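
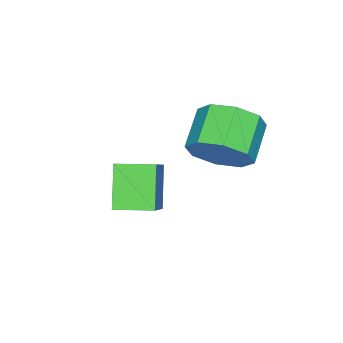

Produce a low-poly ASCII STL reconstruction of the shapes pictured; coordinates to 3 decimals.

solid 
facet normal 0.838 0.186 -0.514
outer loop
vertex 0.957 2.58 -2.164
vertex 0.647 2.325 -2.762
vertex 0.695 2.972 -2.449
endloop
endfacet
facet normal 0.269 0.677 0.685
outer loop
vertex 0.957 2.58 -2.164
vertex 0.695 2.972 -2.449
vertex 0.102 2.39 -1.64
endloop
endfacet
facet normal 0.268 0.678 0.684
outer loop
vertex 0.102 2.39 -1.64
vertex 0.695 2.972 -2.449
vertex -0.16 2.782 -1.926
endloop
endfacet
facet normal -0.838 -0.186 0.513
outer loop
vertex 0.102 2.39 -1.64
vertex -0.16 2.782 -1.926
vertex -0.207 2.135 -2.238
endloop
endfacet
facet normal 0.839 0.185 -0.512
outer loop
vertex 0.695 2.972 -2.449
vertex 0.647 2.325 -2.762
vertex 0.406 2.985 -2.918
endloop
endfacet
facet normal -0.146 0.982 0.117
outer loop
vertex 0.695 2.972 -2.449
vertex 0.406 2.985 -2.918
vertex -0.16 2.782 -1.926
endloop
endfacet
facet normal -0.146 0.982 0.117
outer loop
vertex -0.16 2.782 -1.926
vertex 0.406 2.985 -2.918
vertex -0.449 2.795 -2.395
endloop
endfacet
facet normal -0.839 -0.186 0.512
outer loop
vertex -0.16 2.782 -1.926
vertex -0.449 2.795 -2.395
vertex -0.207 2.135 -2.238
endloop
endfacet
facet normal 0.838 0.184 -0.514
outer loop
vertex 0.406 2.985 -2.918
vertex 0.647 2.325 -2.762
vertex 0.257 2.611 -3.295
endloop
endfacet
facet normal -0.475 0.711 -0.518
outer loop
vertex 0.406 2.985 -2.918
vertex 0.257 2.611 -3.295
vertex -0.449 2.795 -2.395
endloop
endfacet
facet normal -0.475 0.712 -0.518
outer loop
vertex -0.449 2.795 -2.395
vertex 0.257 2.611 -3.295
vertex -0.597 2.422 -2.772
endloop
endfacet
facet normal -0.838 -0.185 0.513
outer loop
vertex -0.449 2.795 -2.395
vertex -0.597 2.422 -2.772
vertex -0.207 2.135 -2.238
endloop
endfacet
facet normal 0.838 0.187 -0.513
outer loop
vertex 0.257 2.611 -3.295
vertex 0.647 2.325 -2.762
vertex 0.338 2.07 -3.36
endloop
endfacet
facet normal -0.526 0.023 -0.850
outer loop
vertex 0.257 2.611 -3.295
vertex 0.338 2.07 -3.36
vertex -0.597 2.422 -2.772
endloop
endfacet
facet normal -0.526 0.023 -0.850
outer loop
vertex -0.597 2.422 -2.772
vertex 0.338 2.07 -3.36
vertex -0.517 1.88 -2.836
endloop
endfacet
facet normal -0.838 -0.184 0.513
outer loop
vertex -0.597 2.422 -2.772
vertex -0.517 1.88 -2.836
vertex -0.207 2.135 -2.238
endloop
endfacet
facet normal 0.838 0.186 -0.513
outer loop
vertex 0.338 2.07 -3.36
vertex 0.647 2.325 -2.762
vertex 0.6 1.678 -3.074
endloop
endfacet
facet normal -0.268 -0.678 -0.684
outer loop
vertex 0.338 2.07 -3.36
vertex 0.6 1.678 -3.074
vertex -0.517 1.88 -2.836
endloop
endfacet
facet normal -0.268 -0.677 -0.685
outer loop
vertex -0.517 1.88 -2.836
vertex 0.6 1.678 -3.074
vertex -0.255 1.488 -2.551
endloop
endfacet
facet normal -0.838 -0.186 0.514
outer loop
vertex -0.517 1.88 -2.836
vertex -0.255 1.488 -2.551
vertex -0.207 2.135 -2.238
endloop
endfacet
facet normal 0.839 0.186 -0.512
outer loop
vertex 0.6 1.678 -3.074
vertex 0.647 2.325 -2.762
vertex 0.889 1.665 -2.605
endloop
endfacet
facet normal 0.146 -0.982 -0.117
outer loop
vertex 0.6 1.678 -3.074
vertex 0.889 1.665 -2.605
vertex -0.255 1.488 -2.551
endloop
endfacet
facet normal 0.146 -0.982 -0.117
outer loop
vertex -0.255 1.488 -2.551
vertex 0.889 1.665 -2.605
vertex 0.034 1.475 -2.082
endloop
endfacet
facet normal -0.839 -0.185 0.512
outer loop
vertex -0.255 1.488 -2.551
vertex 0.034 1.475 -2.082
vertex -0.207 2.135 -2.238
endloop
endfacet
facet normal 0.838 0.185 -0.513
outer loop
vertex 0.889 1.665 -2.605
vertex 0.647 2.325 -2.762
vertex 1.037 2.038 -2.228
endloop
endfacet
facet normal 0.475 -0.712 0.518
outer loop
vertex 0.889 1.665 -2.605
vertex 1.037 2.038 -2.228
vertex 0.034 1.475 -2.082
endloop
endfacet
facet normal 0.475 -0.711 0.518
outer loop
vertex 0.034 1.475 -2.082
vertex 1.037 2.038 -2.228
vertex 0.183 1.849 -1.705
endloop
endfacet
facet normal -0.838 -0.184 0.514
outer loop
vertex 0.034 1.475 -2.082
vertex 0.183 1.849 -1.705
vertex -0.207 2.135 -2.238
endloop
endfacet
facet normal 0.838 0.184 -0.513
outer loop
vertex 1.037 2.038 -2.228
vertex 0.647 2.325 -2.762
vertex 0.957 2.58 -2.164
endloop
endfacet
facet normal 0.526 -0.023 0.850
outer loop
vertex 1.037 2.038 -2.228
vertex 0.957 2.58 -2.164
vertex 0.183 1.849 -1.705
endloop
endfacet
facet normal 0.526 -0.023 0.850
outer loop
vertex 0.183 1.849 -1.705
vertex 0.957 2.58 -2.164
vertex 0.102 2.39 -1.64
endloop
endfacet
facet normal -0.838 -0.187 0.513
outer loop
vertex 0.183 1.849 -1.705
vertex 0.102 2.39 -1.64
vertex -0.207 2.135 -2.238
endloop
endfacet
facet normal -0.710 -0.323 -0.626
outer loop
vertex 0.432 -0.07 -4.147
vertex 0.061 0.695 -4.121
vertex 1.04 0.254 -5.004
endloop
endfacet
facet normal 0.436 -0.899 -0.031
outer loop
vertex 2.339 0.845 -3.859
vertex 0.432 -0.07 -4.147
vertex 1.04 0.254 -5.004
endloop
endfacet
facet normal -0.710 -0.323 -0.626
outer loop
vertex 1.04 0.254 -5.004
vertex 0.061 0.695 -4.121
vertex 0.669 1.019 -4.978
endloop
endfacet
facet normal 0.553 0.295 -0.779
outer loop
vertex 0.669 1.019 -4.978
vertex 2.339 0.845 -3.859
vertex 1.04 0.254 -5.004
endloop
endfacet
facet normal -0.553 -0.295 0.779
outer loop
vertex 0.432 -0.07 -4.147
vertex 1.36 1.286 -2.976
vertex 0.061 0.695 -4.121
endloop
endfacet
facet normal 0.436 -0.899 -0.031
outer loop
vertex 1.731 0.521 -3.002
vertex 0.432 -0.07 -4.147
vertex 2.339 0.845 -3.859
endloop
endfacet
facet normal -0.553 -0.295 0.779
outer loop
vertex 1.731 0.521 -3.002
vertex 1.36 1.286 -2.976
vertex 0.432 -0.07 -4.147
endloop
endfacet
facet normal -0.436 0.899 0.031
outer loop
vertex 0.061 0.695 -4.121
vertex 1.36 1.286 -2.976
vertex 0.669 1.019 -4.978
endloop
endfacet
facet normal 0.553 0.295 -0.779
outer loop
vertex 1.968 1.61 -3.833
vertex 2.339 0.845 -3.859
vertex 0.669 1.019 -4.978
endloop
endfacet
facet normal -0.436 0.899 0.031
outer loop
vertex 0.669 1.019 -4.978
vertex 1.36 1.286 -2.976
vertex 1.968 1.61 -3.833
endloop
endfacet
facet normal 0.710 0.323 0.626
outer loop
vertex 1.968 1.61 -3.833
vertex 1.731 0.521 -3.002
vertex 2.339 0.845 -3.859
endloop
endfacet
facet normal 0.710 0.323 0.626
outer loop
vertex 1.36 1.286 -2.976
vertex 1.731 0.521 -3.002
vertex 1.968 1.61 -3.833
endloop
endfacet

endsolid


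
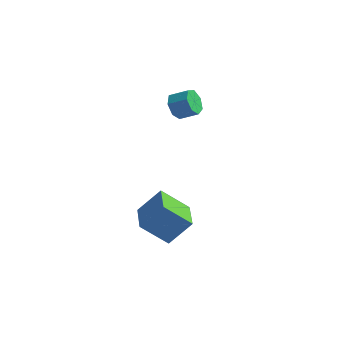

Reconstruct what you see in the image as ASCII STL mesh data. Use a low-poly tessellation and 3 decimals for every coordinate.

solid 
facet normal -0.858 -0.151 -0.490
outer loop
vertex -3.016 2.794 2.952
vertex -3.388 2.517 3.689
vertex -3.349 3.327 3.371
endloop
endfacet
facet normal 0.262 0.692 -0.672
outer loop
vertex -3.016 2.794 2.952
vertex -3.349 3.327 3.371
vertex -1.96 2.979 3.555
endloop
endfacet
facet normal 0.262 0.692 -0.672
outer loop
vertex -1.96 2.979 3.555
vertex -3.349 3.327 3.371
vertex -2.293 3.512 3.974
endloop
endfacet
facet normal 0.858 0.151 0.490
outer loop
vertex -1.96 2.979 3.555
vertex -2.293 3.512 3.974
vertex -2.332 2.703 4.291
endloop
endfacet
facet normal -0.859 -0.151 -0.490
outer loop
vertex -3.349 3.327 3.371
vertex -3.388 2.517 3.689
vertex -3.711 3.25 4.029
endloop
endfacet
facet normal -0.181 0.983 0.015
outer loop
vertex -3.349 3.327 3.371
vertex -3.711 3.25 4.029
vertex -2.293 3.512 3.974
endloop
endfacet
facet normal -0.181 0.983 0.015
outer loop
vertex -2.293 3.512 3.974
vertex -3.711 3.25 4.029
vertex -2.655 3.435 4.632
endloop
endfacet
facet normal 0.859 0.151 0.490
outer loop
vertex -2.293 3.512 3.974
vertex -2.655 3.435 4.632
vertex -2.332 2.703 4.291
endloop
endfacet
facet normal -0.859 -0.151 -0.490
outer loop
vertex -3.711 3.25 4.029
vertex -3.388 2.517 3.689
vertex -3.83 2.622 4.431
endloop
endfacet
facet normal -0.488 0.534 0.690
outer loop
vertex -3.711 3.25 4.029
vertex -3.83 2.622 4.431
vertex -2.655 3.435 4.632
endloop
endfacet
facet normal -0.488 0.534 0.690
outer loop
vertex -2.655 3.435 4.632
vertex -3.83 2.622 4.431
vertex -2.774 2.807 5.034
endloop
endfacet
facet normal 0.859 0.151 0.490
outer loop
vertex -2.655 3.435 4.632
vertex -2.774 2.807 5.034
vertex -2.332 2.703 4.291
endloop
endfacet
facet normal -0.859 -0.150 -0.490
outer loop
vertex -3.83 2.622 4.431
vertex -3.388 2.517 3.689
vertex -3.616 1.915 4.273
endloop
endfacet
facet normal -0.427 -0.318 0.846
outer loop
vertex -3.83 2.622 4.431
vertex -3.616 1.915 4.273
vertex -2.774 2.807 5.034
endloop
endfacet
facet normal -0.427 -0.318 0.846
outer loop
vertex -2.774 2.807 5.034
vertex -3.616 1.915 4.273
vertex -2.56 2.1 4.876
endloop
endfacet
facet normal 0.859 0.150 0.490
outer loop
vertex -2.774 2.807 5.034
vertex -2.56 2.1 4.876
vertex -2.332 2.703 4.291
endloop
endfacet
facet normal -0.859 -0.150 -0.490
outer loop
vertex -3.616 1.915 4.273
vertex -3.388 2.517 3.689
vertex -3.231 1.662 3.676
endloop
endfacet
facet normal -0.045 -0.930 0.365
outer loop
vertex -3.616 1.915 4.273
vertex -3.231 1.662 3.676
vertex -2.56 2.1 4.876
endloop
endfacet
facet normal -0.045 -0.930 0.365
outer loop
vertex -2.56 2.1 4.876
vertex -3.231 1.662 3.676
vertex -2.175 1.847 4.279
endloop
endfacet
facet normal 0.859 0.151 0.490
outer loop
vertex -2.56 2.1 4.876
vertex -2.175 1.847 4.279
vertex -2.332 2.703 4.291
endloop
endfacet
facet normal -0.859 -0.150 -0.490
outer loop
vertex -3.231 1.662 3.676
vertex -3.388 2.517 3.689
vertex -2.964 2.053 3.088
endloop
endfacet
facet normal 0.371 -0.842 -0.391
outer loop
vertex -3.231 1.662 3.676
vertex -2.964 2.053 3.088
vertex -2.175 1.847 4.279
endloop
endfacet
facet normal 0.371 -0.842 -0.391
outer loop
vertex -2.175 1.847 4.279
vertex -2.964 2.053 3.088
vertex -1.908 2.238 3.691
endloop
endfacet
facet normal 0.859 0.151 0.490
outer loop
vertex -2.175 1.847 4.279
vertex -1.908 2.238 3.691
vertex -2.332 2.703 4.291
endloop
endfacet
facet normal -0.859 -0.150 -0.490
outer loop
vertex -2.964 2.053 3.088
vertex -3.388 2.517 3.689
vertex -3.016 2.794 2.952
endloop
endfacet
facet normal 0.508 -0.121 -0.853
outer loop
vertex -2.964 2.053 3.088
vertex -3.016 2.794 2.952
vertex -1.908 2.238 3.691
endloop
endfacet
facet normal 0.508 -0.121 -0.853
outer loop
vertex -1.908 2.238 3.691
vertex -3.016 2.794 2.952
vertex -1.96 2.979 3.555
endloop
endfacet
facet normal 0.859 0.150 0.490
outer loop
vertex -1.908 2.238 3.691
vertex -1.96 2.979 3.555
vertex -2.332 2.703 4.291
endloop
endfacet
facet normal -0.548 -0.408 -0.730
outer loop
vertex -3.348 -2.824 -2.496
vertex -4.203 -1.122 -2.806
vertex -1.837 -2.323 -3.912
endloop
endfacet
facet normal 0.443 -0.882 0.161
outer loop
vertex -0.757 -1.518 -2.474
vertex -3.348 -2.824 -2.496
vertex -1.837 -2.323 -3.912
endloop
endfacet
facet normal -0.548 -0.408 -0.730
outer loop
vertex -1.837 -2.323 -3.912
vertex -4.203 -1.122 -2.806
vertex -2.692 -0.62 -4.222
endloop
endfacet
facet normal 0.709 0.235 -0.664
outer loop
vertex -2.692 -0.62 -4.222
vertex -0.757 -1.518 -2.474
vertex -1.837 -2.323 -3.912
endloop
endfacet
facet normal -0.709 -0.235 0.664
outer loop
vertex -3.348 -2.824 -2.496
vertex -3.123 -0.317 -1.368
vertex -4.203 -1.122 -2.806
endloop
endfacet
facet normal 0.443 -0.882 0.160
outer loop
vertex -2.268 -2.02 -1.058
vertex -3.348 -2.824 -2.496
vertex -0.757 -1.518 -2.474
endloop
endfacet
facet normal -0.709 -0.235 0.664
outer loop
vertex -2.268 -2.02 -1.058
vertex -3.123 -0.317 -1.368
vertex -3.348 -2.824 -2.496
endloop
endfacet
facet normal -0.443 0.882 -0.161
outer loop
vertex -4.203 -1.122 -2.806
vertex -3.123 -0.317 -1.368
vertex -2.692 -0.62 -4.222
endloop
endfacet
facet normal 0.709 0.235 -0.664
outer loop
vertex -1.612 0.184 -2.784
vertex -0.757 -1.518 -2.474
vertex -2.692 -0.62 -4.222
endloop
endfacet
facet normal -0.443 0.882 -0.161
outer loop
vertex -2.692 -0.62 -4.222
vertex -3.123 -0.317 -1.368
vertex -1.612 0.184 -2.784
endloop
endfacet
facet normal 0.548 0.408 0.730
outer loop
vertex -1.612 0.184 -2.784
vertex -2.268 -2.02 -1.058
vertex -0.757 -1.518 -2.474
endloop
endfacet
facet normal 0.549 0.408 0.730
outer loop
vertex -3.123 -0.317 -1.368
vertex -2.268 -2.02 -1.058
vertex -1.612 0.184 -2.784
endloop
endfacet

endsolid


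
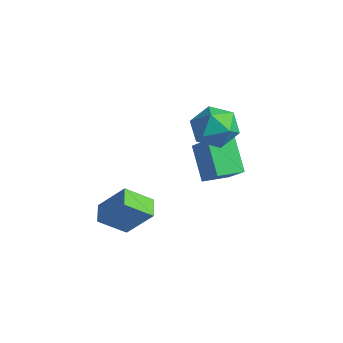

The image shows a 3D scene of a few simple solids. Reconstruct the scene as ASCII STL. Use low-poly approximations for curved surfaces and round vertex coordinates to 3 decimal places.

solid 
facet normal -0.114 0.278 0.954
outer loop
vertex -1.488 0.648 0.981
vertex -2.383 0.307 0.973
vertex -1.656 -0.262 1.226
endloop
endfacet
facet normal 0.567 0.115 0.815
outer loop
vertex -1.488 0.648 0.981
vertex -1.656 -0.262 1.226
vertex -0.905 -0.046 0.673
endloop
endfacet
facet normal 0.792 0.539 0.286
outer loop
vertex -1.488 0.648 0.981
vertex -0.905 -0.046 0.673
vertex -1.168 0.657 0.079
endloop
endfacet
facet normal 0.250 0.963 0.098
outer loop
vertex -1.488 0.648 0.981
vertex -1.168 0.657 0.079
vertex -2.081 0.875 0.264
endloop
endfacet
facet normal -0.310 0.802 0.510
outer loop
vertex -1.488 0.648 0.981
vertex -2.081 0.875 0.264
vertex -2.383 0.307 0.973
endloop
endfacet
facet normal 0.590 -0.559 0.583
outer loop
vertex -0.905 -0.046 0.673
vertex -1.656 -0.262 1.226
vertex -1.439 -0.815 0.476
endloop
endfacet
facet normal -0.512 -0.296 0.806
outer loop
vertex -1.656 -0.262 1.226
vertex -2.383 0.307 0.973
vertex -2.352 -0.597 0.661
endloop
endfacet
facet normal -0.829 0.552 0.090
outer loop
vertex -2.383 0.307 0.973
vertex -2.081 0.875 0.264
vertex -2.615 0.106 0.067
endloop
endfacet
facet normal 0.077 0.813 -0.577
outer loop
vertex -2.081 0.875 0.264
vertex -1.168 0.657 0.079
vertex -1.864 0.322 -0.486
endloop
endfacet
facet normal 0.954 0.127 -0.272
outer loop
vertex -1.168 0.657 0.079
vertex -0.905 -0.046 0.673
vertex -1.137 -0.247 -0.233
endloop
endfacet
facet normal -0.250 -0.963 -0.098
outer loop
vertex -2.032 -0.588 -0.241
vertex -1.439 -0.815 0.476
vertex -2.352 -0.597 0.661
endloop
endfacet
facet normal -0.792 -0.539 -0.286
outer loop
vertex -2.032 -0.588 -0.241
vertex -2.352 -0.597 0.661
vertex -2.615 0.106 0.067
endloop
endfacet
facet normal -0.567 -0.115 -0.815
outer loop
vertex -2.032 -0.588 -0.241
vertex -2.615 0.106 0.067
vertex -1.864 0.322 -0.486
endloop
endfacet
facet normal 0.114 -0.278 -0.954
outer loop
vertex -2.032 -0.588 -0.241
vertex -1.864 0.322 -0.486
vertex -1.137 -0.247 -0.233
endloop
endfacet
facet normal 0.310 -0.802 -0.510
outer loop
vertex -2.032 -0.588 -0.241
vertex -1.137 -0.247 -0.233
vertex -1.439 -0.815 0.476
endloop
endfacet
facet normal -0.077 -0.813 0.577
outer loop
vertex -2.352 -0.597 0.661
vertex -1.439 -0.815 0.476
vertex -1.656 -0.262 1.226
endloop
endfacet
facet normal -0.954 -0.127 0.272
outer loop
vertex -2.615 0.106 0.067
vertex -2.352 -0.597 0.661
vertex -2.383 0.307 0.973
endloop
endfacet
facet normal -0.590 0.559 -0.583
outer loop
vertex -1.864 0.322 -0.486
vertex -2.615 0.106 0.067
vertex -2.081 0.875 0.264
endloop
endfacet
facet normal 0.512 0.296 -0.806
outer loop
vertex -1.137 -0.247 -0.233
vertex -1.864 0.322 -0.486
vertex -1.168 0.657 0.079
endloop
endfacet
facet normal 0.829 -0.552 -0.090
outer loop
vertex -1.439 -0.815 0.476
vertex -1.137 -0.247 -0.233
vertex -0.905 -0.046 0.673
endloop
endfacet
facet normal -0.734 0.635 0.240
outer loop
vertex -2.861 -3.132 -1.936
vertex -2.352 -2.25 -2.711
vertex -3.697 -3.663 -3.089
endloop
endfacet
facet normal -0.398 -0.689 0.606
outer loop
vertex -3.088 -4.19 -3.289
vertex -2.861 -3.132 -1.936
vertex -3.697 -3.663 -3.089
endloop
endfacet
facet normal -0.734 0.635 0.241
outer loop
vertex -3.697 -3.663 -3.089
vertex -2.352 -2.25 -2.711
vertex -3.189 -2.781 -3.864
endloop
endfacet
facet normal -0.551 -0.349 -0.758
outer loop
vertex -3.189 -2.781 -3.864
vertex -3.088 -4.19 -3.289
vertex -3.697 -3.663 -3.089
endloop
endfacet
facet normal 0.551 0.349 0.758
outer loop
vertex -2.861 -3.132 -1.936
vertex -1.743 -2.777 -2.911
vertex -2.352 -2.25 -2.711
endloop
endfacet
facet normal -0.397 -0.689 0.606
outer loop
vertex -2.251 -3.659 -2.136
vertex -2.861 -3.132 -1.936
vertex -3.088 -4.19 -3.289
endloop
endfacet
facet normal 0.550 0.349 0.758
outer loop
vertex -2.251 -3.659 -2.136
vertex -1.743 -2.777 -2.911
vertex -2.861 -3.132 -1.936
endloop
endfacet
facet normal 0.397 0.689 -0.606
outer loop
vertex -2.352 -2.25 -2.711
vertex -1.743 -2.777 -2.911
vertex -3.189 -2.781 -3.864
endloop
endfacet
facet normal -0.550 -0.349 -0.759
outer loop
vertex -2.579 -3.308 -4.064
vertex -3.088 -4.19 -3.289
vertex -3.189 -2.781 -3.864
endloop
endfacet
facet normal 0.397 0.690 -0.606
outer loop
vertex -3.189 -2.781 -3.864
vertex -1.743 -2.777 -2.911
vertex -2.579 -3.308 -4.064
endloop
endfacet
facet normal 0.734 -0.635 -0.240
outer loop
vertex -2.579 -3.308 -4.064
vertex -2.251 -3.659 -2.136
vertex -3.088 -4.19 -3.289
endloop
endfacet
facet normal 0.735 -0.634 -0.240
outer loop
vertex -1.743 -2.777 -2.911
vertex -2.251 -3.659 -2.136
vertex -2.579 -3.308 -4.064
endloop
endfacet
facet normal -0.698 0.142 -0.702
outer loop
vertex -3.622 0.634 -2.046
vertex -3.31 1.641 -2.152
vertex -2.584 0.195 -3.168
endloop
endfacet
facet normal -0.295 -0.950 0.099
outer loop
vertex -1.53 -0.021 -2.108
vertex -3.622 0.634 -2.046
vertex -2.584 0.195 -3.168
endloop
endfacet
facet normal -0.698 0.143 -0.702
outer loop
vertex -2.584 0.195 -3.168
vertex -3.31 1.641 -2.152
vertex -2.272 1.202 -3.273
endloop
endfacet
facet normal 0.653 -0.276 -0.705
outer loop
vertex -2.272 1.202 -3.273
vertex -1.53 -0.021 -2.108
vertex -2.584 0.195 -3.168
endloop
endfacet
facet normal -0.653 0.276 0.705
outer loop
vertex -3.622 0.634 -2.046
vertex -2.256 1.425 -1.092
vertex -3.31 1.641 -2.152
endloop
endfacet
facet normal -0.295 -0.950 0.099
outer loop
vertex -2.568 0.418 -0.987
vertex -3.622 0.634 -2.046
vertex -1.53 -0.021 -2.108
endloop
endfacet
facet normal -0.653 0.276 0.706
outer loop
vertex -2.568 0.418 -0.987
vertex -2.256 1.425 -1.092
vertex -3.622 0.634 -2.046
endloop
endfacet
facet normal 0.295 0.950 -0.099
outer loop
vertex -3.31 1.641 -2.152
vertex -2.256 1.425 -1.092
vertex -2.272 1.202 -3.273
endloop
endfacet
facet normal 0.652 -0.276 -0.706
outer loop
vertex -1.218 0.986 -2.214
vertex -1.53 -0.021 -2.108
vertex -2.272 1.202 -3.273
endloop
endfacet
facet normal 0.295 0.950 -0.099
outer loop
vertex -2.272 1.202 -3.273
vertex -2.256 1.425 -1.092
vertex -1.218 0.986 -2.214
endloop
endfacet
facet normal 0.698 -0.142 0.702
outer loop
vertex -1.218 0.986 -2.214
vertex -2.568 0.418 -0.987
vertex -1.53 -0.021 -2.108
endloop
endfacet
facet normal 0.698 -0.143 0.702
outer loop
vertex -2.256 1.425 -1.092
vertex -2.568 0.418 -0.987
vertex -1.218 0.986 -2.214
endloop
endfacet

endsolid


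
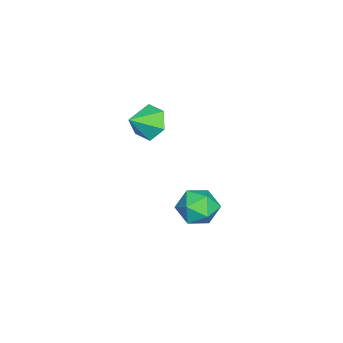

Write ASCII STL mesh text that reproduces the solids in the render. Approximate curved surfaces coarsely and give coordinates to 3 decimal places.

solid 
facet normal -0.678 0.512 -0.526
outer loop
vertex 1.41 -1.286 2.194
vertex 0.825 -2.153 2.104
vertex 0.682 -1.506 2.918
endloop
endfacet
facet normal 0.569 0.427 0.702
outer loop
vertex 1.41 -1.286 2.194
vertex 0.682 -1.506 2.918
vertex 1.795 -2.887 2.856
endloop
endfacet
facet normal -0.678 0.512 -0.526
outer loop
vertex 0.682 -1.506 2.918
vertex 0.825 -2.153 2.104
vertex 0.097 -2.373 2.828
endloop
endfacet
facet normal -0.040 -0.077 0.996
outer loop
vertex 0.682 -1.506 2.918
vertex 0.097 -2.373 2.828
vertex 1.795 -2.887 2.856
endloop
endfacet
facet normal -0.678 0.512 -0.526
outer loop
vertex 0.097 -2.373 2.828
vertex 0.825 -2.153 2.104
vertex 0.24 -3.021 2.013
endloop
endfacet
facet normal -0.245 -0.779 0.577
outer loop
vertex 0.097 -2.373 2.828
vertex 0.24 -3.021 2.013
vertex 1.795 -2.887 2.856
endloop
endfacet
facet normal -0.678 0.512 -0.526
outer loop
vertex 0.24 -3.021 2.013
vertex 0.825 -2.153 2.104
vertex 0.968 -2.801 1.289
endloop
endfacet
facet normal 0.159 -0.978 -0.137
outer loop
vertex 0.24 -3.021 2.013
vertex 0.968 -2.801 1.289
vertex 1.795 -2.887 2.856
endloop
endfacet
facet normal -0.678 0.513 -0.527
outer loop
vertex 0.968 -2.801 1.289
vertex 0.825 -2.153 2.104
vertex 1.553 -1.934 1.38
endloop
endfacet
facet normal 0.768 -0.473 -0.431
outer loop
vertex 0.968 -2.801 1.289
vertex 1.553 -1.934 1.38
vertex 1.795 -2.887 2.856
endloop
endfacet
facet normal -0.678 0.512 -0.527
outer loop
vertex 1.553 -1.934 1.38
vertex 0.825 -2.153 2.104
vertex 1.41 -1.286 2.194
endloop
endfacet
facet normal 0.973 0.229 -0.012
outer loop
vertex 1.553 -1.934 1.38
vertex 1.41 -1.286 2.194
vertex 1.795 -2.887 2.856
endloop
endfacet
facet normal -0.313 0.777 -0.545
outer loop
vertex 0.636 0.694 -4.869
vertex -0.47 0.439 -4.597
vertex 0.146 1.163 -3.919
endloop
endfacet
facet normal 0.335 0.902 -0.273
outer loop
vertex 0.636 0.694 -4.869
vertex 0.146 1.163 -3.919
vertex 1.244 0.769 -3.875
endloop
endfacet
facet normal 0.773 0.387 -0.502
outer loop
vertex 0.636 0.694 -4.869
vertex 1.244 0.769 -3.875
vertex 1.306 -0.198 -4.525
endloop
endfacet
facet normal 0.397 -0.055 -0.916
outer loop
vertex 0.636 0.694 -4.869
vertex 1.306 -0.198 -4.525
vertex 0.247 -0.402 -4.971
endloop
endfacet
facet normal -0.275 0.185 -0.943
outer loop
vertex 0.636 0.694 -4.869
vertex 0.247 -0.402 -4.971
vertex -0.47 0.439 -4.597
endloop
endfacet
facet normal 0.288 0.852 0.437
outer loop
vertex 1.244 0.769 -3.875
vertex 0.146 1.163 -3.919
vertex 0.513 0.562 -2.989
endloop
endfacet
facet normal -0.760 0.650 -0.004
outer loop
vertex 0.146 1.163 -3.919
vertex -0.47 0.439 -4.597
vertex -0.546 0.358 -3.435
endloop
endfacet
facet normal -0.698 -0.307 -0.647
outer loop
vertex -0.47 0.439 -4.597
vertex 0.247 -0.402 -4.971
vertex -0.484 -0.609 -4.085
endloop
endfacet
facet normal 0.388 -0.697 -0.603
outer loop
vertex 0.247 -0.402 -4.971
vertex 1.306 -0.198 -4.525
vertex 0.614 -1.003 -4.041
endloop
endfacet
facet normal 0.998 0.019 0.067
outer loop
vertex 1.306 -0.198 -4.525
vertex 1.244 0.769 -3.875
vertex 1.23 -0.279 -3.363
endloop
endfacet
facet normal -0.397 0.055 0.916
outer loop
vertex 0.124 -0.534 -3.091
vertex 0.513 0.562 -2.989
vertex -0.546 0.358 -3.435
endloop
endfacet
facet normal -0.773 -0.387 0.502
outer loop
vertex 0.124 -0.534 -3.091
vertex -0.546 0.358 -3.435
vertex -0.484 -0.609 -4.085
endloop
endfacet
facet normal -0.335 -0.902 0.273
outer loop
vertex 0.124 -0.534 -3.091
vertex -0.484 -0.609 -4.085
vertex 0.614 -1.003 -4.041
endloop
endfacet
facet normal 0.313 -0.777 0.545
outer loop
vertex 0.124 -0.534 -3.091
vertex 0.614 -1.003 -4.041
vertex 1.23 -0.279 -3.363
endloop
endfacet
facet normal 0.275 -0.185 0.943
outer loop
vertex 0.124 -0.534 -3.091
vertex 1.23 -0.279 -3.363
vertex 0.513 0.562 -2.989
endloop
endfacet
facet normal -0.388 0.697 0.603
outer loop
vertex -0.546 0.358 -3.435
vertex 0.513 0.562 -2.989
vertex 0.146 1.163 -3.919
endloop
endfacet
facet normal -0.998 -0.019 -0.067
outer loop
vertex -0.484 -0.609 -4.085
vertex -0.546 0.358 -3.435
vertex -0.47 0.439 -4.597
endloop
endfacet
facet normal -0.288 -0.852 -0.437
outer loop
vertex 0.614 -1.003 -4.041
vertex -0.484 -0.609 -4.085
vertex 0.247 -0.402 -4.971
endloop
endfacet
facet normal 0.760 -0.650 0.004
outer loop
vertex 1.23 -0.279 -3.363
vertex 0.614 -1.003 -4.041
vertex 1.306 -0.198 -4.525
endloop
endfacet
facet normal 0.698 0.307 0.647
outer loop
vertex 0.513 0.562 -2.989
vertex 1.23 -0.279 -3.363
vertex 1.244 0.769 -3.875
endloop
endfacet

endsolid


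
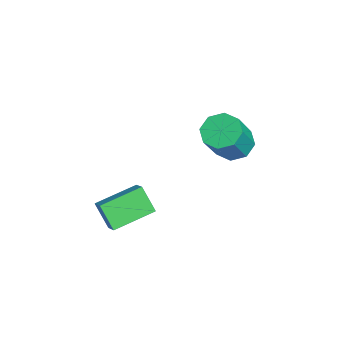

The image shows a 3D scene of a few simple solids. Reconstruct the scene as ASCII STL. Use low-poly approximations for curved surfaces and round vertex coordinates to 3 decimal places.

solid 
facet normal -0.471 0.331 -0.818
outer loop
vertex 1.919 3.26 -1.284
vertex 1.172 3.508 -0.753
vertex 1.968 3.942 -1.036
endloop
endfacet
facet normal 0.880 0.105 -0.464
outer loop
vertex 1.919 3.26 -1.284
vertex 1.968 3.942 -1.036
vertex 2.936 2.545 0.482
endloop
endfacet
facet normal 0.880 0.106 -0.464
outer loop
vertex 2.936 2.545 0.482
vertex 1.968 3.942 -1.036
vertex 2.985 3.226 0.73
endloop
endfacet
facet normal 0.471 -0.332 0.818
outer loop
vertex 2.936 2.545 0.482
vertex 2.985 3.226 0.73
vertex 2.188 2.792 1.013
endloop
endfacet
facet normal -0.471 0.331 -0.817
outer loop
vertex 1.968 3.942 -1.036
vertex 1.172 3.508 -0.753
vertex 1.55 4.369 -0.622
endloop
endfacet
facet normal 0.669 0.738 -0.086
outer loop
vertex 1.968 3.942 -1.036
vertex 1.55 4.369 -0.622
vertex 2.985 3.226 0.73
endloop
endfacet
facet normal 0.669 0.738 -0.087
outer loop
vertex 2.985 3.226 0.73
vertex 1.55 4.369 -0.622
vertex 2.567 3.654 1.144
endloop
endfacet
facet normal 0.471 -0.331 0.818
outer loop
vertex 2.985 3.226 0.73
vertex 2.567 3.654 1.144
vertex 2.188 2.792 1.013
endloop
endfacet
facet normal -0.471 0.331 -0.818
outer loop
vertex 1.55 4.369 -0.622
vertex 1.172 3.508 -0.753
vertex 0.91 4.292 -0.285
endloop
endfacet
facet normal 0.067 0.938 0.341
outer loop
vertex 1.55 4.369 -0.622
vertex 0.91 4.292 -0.285
vertex 2.567 3.654 1.144
endloop
endfacet
facet normal 0.067 0.938 0.341
outer loop
vertex 2.567 3.654 1.144
vertex 0.91 4.292 -0.285
vertex 1.927 3.577 1.481
endloop
endfacet
facet normal 0.471 -0.331 0.818
outer loop
vertex 2.567 3.654 1.144
vertex 1.927 3.577 1.481
vertex 2.188 2.792 1.013
endloop
endfacet
facet normal -0.471 0.331 -0.818
outer loop
vertex 0.91 4.292 -0.285
vertex 1.172 3.508 -0.753
vertex 0.424 3.755 -0.222
endloop
endfacet
facet normal -0.575 0.587 0.569
outer loop
vertex 0.91 4.292 -0.285
vertex 0.424 3.755 -0.222
vertex 1.927 3.577 1.481
endloop
endfacet
facet normal -0.575 0.587 0.569
outer loop
vertex 1.927 3.577 1.481
vertex 0.424 3.755 -0.222
vertex 1.441 3.04 1.544
endloop
endfacet
facet normal 0.471 -0.331 0.818
outer loop
vertex 1.927 3.577 1.481
vertex 1.441 3.04 1.544
vertex 2.188 2.792 1.013
endloop
endfacet
facet normal -0.471 0.332 -0.818
outer loop
vertex 0.424 3.755 -0.222
vertex 1.172 3.508 -0.753
vertex 0.375 3.074 -0.47
endloop
endfacet
facet normal -0.880 -0.106 0.464
outer loop
vertex 0.424 3.755 -0.222
vertex 0.375 3.074 -0.47
vertex 1.441 3.04 1.544
endloop
endfacet
facet normal -0.880 -0.105 0.464
outer loop
vertex 1.441 3.04 1.544
vertex 0.375 3.074 -0.47
vertex 1.392 2.358 1.296
endloop
endfacet
facet normal 0.471 -0.331 0.818
outer loop
vertex 1.441 3.04 1.544
vertex 1.392 2.358 1.296
vertex 2.188 2.792 1.013
endloop
endfacet
facet normal -0.471 0.331 -0.818
outer loop
vertex 0.375 3.074 -0.47
vertex 1.172 3.508 -0.753
vertex 0.793 2.646 -0.884
endloop
endfacet
facet normal -0.670 -0.738 0.087
outer loop
vertex 0.375 3.074 -0.47
vertex 0.793 2.646 -0.884
vertex 1.392 2.358 1.296
endloop
endfacet
facet normal -0.669 -0.738 0.086
outer loop
vertex 1.392 2.358 1.296
vertex 0.793 2.646 -0.884
vertex 1.81 1.931 0.882
endloop
endfacet
facet normal 0.471 -0.331 0.817
outer loop
vertex 1.392 2.358 1.296
vertex 1.81 1.931 0.882
vertex 2.188 2.792 1.013
endloop
endfacet
facet normal -0.471 0.331 -0.818
outer loop
vertex 0.793 2.646 -0.884
vertex 1.172 3.508 -0.753
vertex 1.433 2.723 -1.221
endloop
endfacet
facet normal -0.067 -0.938 -0.341
outer loop
vertex 0.793 2.646 -0.884
vertex 1.433 2.723 -1.221
vertex 1.81 1.931 0.882
endloop
endfacet
facet normal -0.067 -0.938 -0.341
outer loop
vertex 1.81 1.931 0.882
vertex 1.433 2.723 -1.221
vertex 2.45 2.008 0.545
endloop
endfacet
facet normal 0.471 -0.331 0.818
outer loop
vertex 1.81 1.931 0.882
vertex 2.45 2.008 0.545
vertex 2.188 2.792 1.013
endloop
endfacet
facet normal -0.471 0.331 -0.818
outer loop
vertex 1.433 2.723 -1.221
vertex 1.172 3.508 -0.753
vertex 1.919 3.26 -1.284
endloop
endfacet
facet normal 0.575 -0.587 -0.569
outer loop
vertex 1.433 2.723 -1.221
vertex 1.919 3.26 -1.284
vertex 2.45 2.008 0.545
endloop
endfacet
facet normal 0.575 -0.587 -0.569
outer loop
vertex 2.45 2.008 0.545
vertex 1.919 3.26 -1.284
vertex 2.936 2.545 0.482
endloop
endfacet
facet normal 0.471 -0.331 0.818
outer loop
vertex 2.45 2.008 0.545
vertex 2.936 2.545 0.482
vertex 2.188 2.792 1.013
endloop
endfacet
facet normal -0.473 -0.363 0.803
outer loop
vertex 4.182 -2.519 -1.64
vertex 3.471 -0.694 -1.233
vertex 3.481 -2.683 -2.127
endloop
endfacet
facet normal 0.355 -0.913 -0.203
outer loop
vertex 4.129 -2.186 -3.227
vertex 4.182 -2.519 -1.64
vertex 3.481 -2.683 -2.127
endloop
endfacet
facet normal -0.473 -0.363 0.803
outer loop
vertex 3.481 -2.683 -2.127
vertex 3.471 -0.694 -1.233
vertex 2.77 -0.859 -1.721
endloop
endfacet
facet normal -0.806 -0.189 -0.561
outer loop
vertex 2.77 -0.859 -1.721
vertex 4.129 -2.186 -3.227
vertex 3.481 -2.683 -2.127
endloop
endfacet
facet normal 0.806 0.189 0.560
outer loop
vertex 4.182 -2.519 -1.64
vertex 4.119 -0.197 -2.333
vertex 3.471 -0.694 -1.233
endloop
endfacet
facet normal 0.356 -0.912 -0.203
outer loop
vertex 4.83 -2.021 -2.739
vertex 4.182 -2.519 -1.64
vertex 4.129 -2.186 -3.227
endloop
endfacet
facet normal 0.806 0.189 0.561
outer loop
vertex 4.83 -2.021 -2.739
vertex 4.119 -0.197 -2.333
vertex 4.182 -2.519 -1.64
endloop
endfacet
facet normal -0.356 0.912 0.203
outer loop
vertex 3.471 -0.694 -1.233
vertex 4.119 -0.197 -2.333
vertex 2.77 -0.859 -1.721
endloop
endfacet
facet normal -0.806 -0.189 -0.561
outer loop
vertex 3.418 -0.361 -2.82
vertex 4.129 -2.186 -3.227
vertex 2.77 -0.859 -1.721
endloop
endfacet
facet normal -0.355 0.912 0.204
outer loop
vertex 2.77 -0.859 -1.721
vertex 4.119 -0.197 -2.333
vertex 3.418 -0.361 -2.82
endloop
endfacet
facet normal 0.473 0.363 -0.803
outer loop
vertex 3.418 -0.361 -2.82
vertex 4.83 -2.021 -2.739
vertex 4.129 -2.186 -3.227
endloop
endfacet
facet normal 0.473 0.363 -0.803
outer loop
vertex 4.119 -0.197 -2.333
vertex 4.83 -2.021 -2.739
vertex 3.418 -0.361 -2.82
endloop
endfacet

endsolid


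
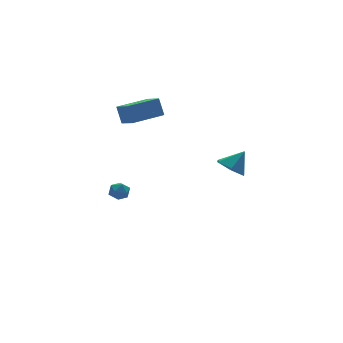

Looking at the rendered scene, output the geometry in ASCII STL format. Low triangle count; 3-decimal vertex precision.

solid 
facet normal -0.997 -0.079 -0.020
outer loop
vertex -0.238 2.104 4.056
vertex -0.316 3.22 3.545
vertex -0.178 1.621 2.993
endloop
endfacet
facet normal 0.063 -0.907 0.416
outer loop
vertex 1.836 1.78 3.035
vertex -0.238 2.104 4.056
vertex -0.178 1.621 2.993
endloop
endfacet
facet normal -0.997 -0.079 -0.021
outer loop
vertex -0.178 1.621 2.993
vertex -0.316 3.22 3.545
vertex -0.255 2.737 2.481
endloop
endfacet
facet normal 0.052 -0.413 -0.909
outer loop
vertex -0.255 2.737 2.481
vertex 1.836 1.78 3.035
vertex -0.178 1.621 2.993
endloop
endfacet
facet normal -0.052 0.413 0.909
outer loop
vertex -0.238 2.104 4.056
vertex 1.698 3.379 3.587
vertex -0.316 3.22 3.545
endloop
endfacet
facet normal 0.063 -0.907 0.416
outer loop
vertex 1.775 2.263 4.099
vertex -0.238 2.104 4.056
vertex 1.836 1.78 3.035
endloop
endfacet
facet normal -0.052 0.413 0.909
outer loop
vertex 1.775 2.263 4.099
vertex 1.698 3.379 3.587
vertex -0.238 2.104 4.056
endloop
endfacet
facet normal -0.063 0.907 -0.416
outer loop
vertex -0.316 3.22 3.545
vertex 1.698 3.379 3.587
vertex -0.255 2.737 2.481
endloop
endfacet
facet normal 0.052 -0.413 -0.909
outer loop
vertex 1.758 2.896 2.524
vertex 1.836 1.78 3.035
vertex -0.255 2.737 2.481
endloop
endfacet
facet normal -0.063 0.907 -0.416
outer loop
vertex -0.255 2.737 2.481
vertex 1.698 3.379 3.587
vertex 1.758 2.896 2.524
endloop
endfacet
facet normal 0.997 0.079 0.021
outer loop
vertex 1.758 2.896 2.524
vertex 1.775 2.263 4.099
vertex 1.836 1.78 3.035
endloop
endfacet
facet normal 0.997 0.078 0.021
outer loop
vertex 1.698 3.379 3.587
vertex 1.775 2.263 4.099
vertex 1.758 2.896 2.524
endloop
endfacet
facet normal -0.927 0.040 0.374
outer loop
vertex -0.567 3.845 -3.608
vertex -0.409 3.364 -3.164
vertex -0.317 4.012 -3.006
endloop
endfacet
facet normal -0.729 0.675 0.115
outer loop
vertex -0.567 3.845 -3.608
vertex -0.317 4.012 -3.006
vertex -0.107 4.333 -3.559
endloop
endfacet
facet normal -0.566 0.591 -0.574
outer loop
vertex -0.567 3.845 -3.608
vertex -0.107 4.333 -3.559
vertex -0.069 3.884 -4.059
endloop
endfacet
facet normal -0.664 -0.095 -0.742
outer loop
vertex -0.567 3.845 -3.608
vertex -0.069 3.884 -4.059
vertex -0.256 3.285 -3.815
endloop
endfacet
facet normal -0.887 -0.435 -0.156
outer loop
vertex -0.567 3.845 -3.608
vertex -0.256 3.285 -3.815
vertex -0.409 3.364 -3.164
endloop
endfacet
facet normal -0.137 0.878 0.458
outer loop
vertex -0.107 4.333 -3.559
vertex -0.317 4.012 -3.006
vertex 0.336 4.155 -3.085
endloop
endfacet
facet normal -0.456 -0.149 0.877
outer loop
vertex -0.317 4.012 -3.006
vertex -0.409 3.364 -3.164
vertex 0.149 3.556 -2.841
endloop
endfacet
facet normal -0.391 -0.920 0.020
outer loop
vertex -0.409 3.364 -3.164
vertex -0.256 3.285 -3.815
vertex 0.187 3.107 -3.341
endloop
endfacet
facet normal -0.032 -0.369 -0.929
outer loop
vertex -0.256 3.285 -3.815
vertex -0.069 3.884 -4.059
vertex 0.397 3.428 -3.894
endloop
endfacet
facet normal 0.125 0.743 -0.658
outer loop
vertex -0.069 3.884 -4.059
vertex -0.107 4.333 -3.559
vertex 0.489 4.076 -3.736
endloop
endfacet
facet normal 0.664 0.095 0.742
outer loop
vertex 0.647 3.595 -3.292
vertex 0.336 4.155 -3.085
vertex 0.149 3.556 -2.841
endloop
endfacet
facet normal 0.566 -0.591 0.574
outer loop
vertex 0.647 3.595 -3.292
vertex 0.149 3.556 -2.841
vertex 0.187 3.107 -3.341
endloop
endfacet
facet normal 0.729 -0.675 -0.115
outer loop
vertex 0.647 3.595 -3.292
vertex 0.187 3.107 -3.341
vertex 0.397 3.428 -3.894
endloop
endfacet
facet normal 0.927 -0.040 -0.374
outer loop
vertex 0.647 3.595 -3.292
vertex 0.397 3.428 -3.894
vertex 0.489 4.076 -3.736
endloop
endfacet
facet normal 0.887 0.435 0.156
outer loop
vertex 0.647 3.595 -3.292
vertex 0.489 4.076 -3.736
vertex 0.336 4.155 -3.085
endloop
endfacet
facet normal 0.032 0.369 0.929
outer loop
vertex 0.149 3.556 -2.841
vertex 0.336 4.155 -3.085
vertex -0.317 4.012 -3.006
endloop
endfacet
facet normal -0.125 -0.743 0.658
outer loop
vertex 0.187 3.107 -3.341
vertex 0.149 3.556 -2.841
vertex -0.409 3.364 -3.164
endloop
endfacet
facet normal 0.137 -0.878 -0.458
outer loop
vertex 0.397 3.428 -3.894
vertex 0.187 3.107 -3.341
vertex -0.256 3.285 -3.815
endloop
endfacet
facet normal 0.456 0.149 -0.877
outer loop
vertex 0.489 4.076 -3.736
vertex 0.397 3.428 -3.894
vertex -0.069 3.884 -4.059
endloop
endfacet
facet normal 0.391 0.920 -0.020
outer loop
vertex 0.336 4.155 -3.085
vertex 0.489 4.076 -3.736
vertex -0.107 4.333 -3.559
endloop
endfacet
facet normal -0.616 0.016 -0.787
outer loop
vertex 3.208 -3.018 1.042
vertex 2.743 -3.769 1.391
vertex 2.468 -2.891 1.624
endloop
endfacet
facet normal 0.424 0.832 0.357
outer loop
vertex 3.208 -3.018 1.042
vertex 2.468 -2.891 1.624
vertex 3.557 -3.791 2.429
endloop
endfacet
facet normal -0.616 0.016 -0.787
outer loop
vertex 2.468 -2.891 1.624
vertex 2.743 -3.769 1.391
vertex 2.003 -3.642 1.973
endloop
endfacet
facet normal -0.197 0.511 0.837
outer loop
vertex 2.468 -2.891 1.624
vertex 2.003 -3.642 1.973
vertex 3.557 -3.791 2.429
endloop
endfacet
facet normal -0.616 0.017 -0.787
outer loop
vertex 2.003 -3.642 1.973
vertex 2.743 -3.769 1.391
vertex 2.278 -4.521 1.739
endloop
endfacet
facet normal -0.295 -0.331 0.896
outer loop
vertex 2.003 -3.642 1.973
vertex 2.278 -4.521 1.739
vertex 3.557 -3.791 2.429
endloop
endfacet
facet normal -0.616 0.017 -0.787
outer loop
vertex 2.278 -4.521 1.739
vertex 2.743 -3.769 1.391
vertex 3.018 -4.648 1.157
endloop
endfacet
facet normal 0.228 -0.850 0.476
outer loop
vertex 2.278 -4.521 1.739
vertex 3.018 -4.648 1.157
vertex 3.557 -3.791 2.429
endloop
endfacet
facet normal -0.617 0.016 -0.787
outer loop
vertex 3.018 -4.648 1.157
vertex 2.743 -3.769 1.391
vertex 3.483 -3.897 0.808
endloop
endfacet
facet normal 0.849 -0.528 -0.004
outer loop
vertex 3.018 -4.648 1.157
vertex 3.483 -3.897 0.808
vertex 3.557 -3.791 2.429
endloop
endfacet
facet normal -0.617 0.016 -0.787
outer loop
vertex 3.483 -3.897 0.808
vertex 2.743 -3.769 1.391
vertex 3.208 -3.018 1.042
endloop
endfacet
facet normal 0.947 0.313 -0.064
outer loop
vertex 3.483 -3.897 0.808
vertex 3.208 -3.018 1.042
vertex 3.557 -3.791 2.429
endloop
endfacet

endsolid


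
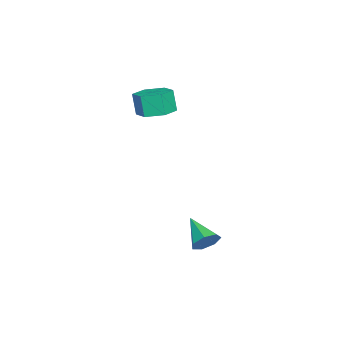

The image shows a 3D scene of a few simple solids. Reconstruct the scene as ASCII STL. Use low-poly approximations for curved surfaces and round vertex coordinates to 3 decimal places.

solid 
facet normal 0.652 0.590 -0.477
outer loop
vertex 3.712 0.177 -2.573
vertex 3.312 0.185 -3.11
vertex 3.317 0.603 -2.586
endloop
endfacet
facet normal 0.070 0.096 0.993
outer loop
vertex 3.712 0.177 -2.573
vertex 3.317 0.603 -2.586
vertex 2.328 -0.705 -2.39
endloop
endfacet
facet normal 0.653 0.589 -0.476
outer loop
vertex 3.317 0.603 -2.586
vertex 3.312 0.185 -3.11
vertex 2.918 0.715 -2.994
endloop
endfacet
facet normal -0.541 0.509 0.669
outer loop
vertex 3.317 0.603 -2.586
vertex 2.918 0.715 -2.994
vertex 2.328 -0.705 -2.39
endloop
endfacet
facet normal 0.652 0.589 -0.477
outer loop
vertex 2.918 0.715 -2.994
vertex 3.312 0.185 -3.11
vertex 2.815 0.428 -3.489
endloop
endfacet
facet normal -0.927 0.375 -0.024
outer loop
vertex 2.918 0.715 -2.994
vertex 2.815 0.428 -3.489
vertex 2.328 -0.705 -2.39
endloop
endfacet
facet normal 0.652 0.590 -0.476
outer loop
vertex 2.815 0.428 -3.489
vertex 3.312 0.185 -3.11
vertex 3.087 -0.042 -3.699
endloop
endfacet
facet normal -0.797 -0.208 -0.567
outer loop
vertex 2.815 0.428 -3.489
vertex 3.087 -0.042 -3.699
vertex 2.328 -0.705 -2.39
endloop
endfacet
facet normal 0.652 0.590 -0.476
outer loop
vertex 3.087 -0.042 -3.699
vertex 3.312 0.185 -3.11
vertex 3.528 -0.34 -3.465
endloop
endfacet
facet normal -0.248 -0.798 -0.548
outer loop
vertex 3.087 -0.042 -3.699
vertex 3.528 -0.34 -3.465
vertex 2.328 -0.705 -2.39
endloop
endfacet
facet normal 0.652 0.590 -0.476
outer loop
vertex 3.528 -0.34 -3.465
vertex 3.312 0.185 -3.11
vertex 3.806 -0.243 -2.964
endloop
endfacet
facet normal 0.304 -0.953 0.016
outer loop
vertex 3.528 -0.34 -3.465
vertex 3.806 -0.243 -2.964
vertex 2.328 -0.705 -2.39
endloop
endfacet
facet normal 0.652 0.590 -0.477
outer loop
vertex 3.806 -0.243 -2.964
vertex 3.312 0.185 -3.11
vertex 3.712 0.177 -2.573
endloop
endfacet
facet normal 0.446 -0.554 0.703
outer loop
vertex 3.806 -0.243 -2.964
vertex 3.712 0.177 -2.573
vertex 2.328 -0.705 -2.39
endloop
endfacet
facet normal 0.188 0.193 -0.963
outer loop
vertex -0.061 -3.192 1.994
vertex -0.864 -2.872 1.901
vertex -0.211 -2.347 2.134
endloop
endfacet
facet normal 0.967 0.136 0.216
outer loop
vertex -0.061 -3.192 1.994
vertex -0.211 -2.347 2.134
vertex -0.272 -3.408 3.073
endloop
endfacet
facet normal 0.966 0.137 0.217
outer loop
vertex -0.272 -3.408 3.073
vertex -0.211 -2.347 2.134
vertex -0.423 -2.562 3.212
endloop
endfacet
facet normal -0.189 -0.192 0.963
outer loop
vertex -0.272 -3.408 3.073
vertex -0.423 -2.562 3.212
vertex -1.076 -3.088 2.979
endloop
endfacet
facet normal 0.189 0.192 -0.963
outer loop
vertex -0.211 -2.347 2.134
vertex -0.864 -2.872 1.901
vertex -1.015 -2.027 2.04
endloop
endfacet
facet normal 0.333 0.910 0.247
outer loop
vertex -0.211 -2.347 2.134
vertex -1.015 -2.027 2.04
vertex -0.423 -2.562 3.212
endloop
endfacet
facet normal 0.334 0.910 0.247
outer loop
vertex -0.423 -2.562 3.212
vertex -1.015 -2.027 2.04
vertex -1.226 -2.242 3.118
endloop
endfacet
facet normal -0.189 -0.192 0.963
outer loop
vertex -0.423 -2.562 3.212
vertex -1.226 -2.242 3.118
vertex -1.076 -3.088 2.979
endloop
endfacet
facet normal 0.189 0.192 -0.963
outer loop
vertex -1.015 -2.027 2.04
vertex -0.864 -2.872 1.901
vertex -1.668 -2.552 1.807
endloop
endfacet
facet normal -0.633 0.774 0.030
outer loop
vertex -1.015 -2.027 2.04
vertex -1.668 -2.552 1.807
vertex -1.226 -2.242 3.118
endloop
endfacet
facet normal -0.634 0.773 0.031
outer loop
vertex -1.226 -2.242 3.118
vertex -1.668 -2.552 1.807
vertex -1.879 -2.768 2.886
endloop
endfacet
facet normal -0.188 -0.192 0.963
outer loop
vertex -1.226 -2.242 3.118
vertex -1.879 -2.768 2.886
vertex -1.076 -3.088 2.979
endloop
endfacet
facet normal 0.189 0.192 -0.963
outer loop
vertex -1.668 -2.552 1.807
vertex -0.864 -2.872 1.901
vertex -1.517 -3.398 1.668
endloop
endfacet
facet normal -0.967 -0.137 -0.216
outer loop
vertex -1.668 -2.552 1.807
vertex -1.517 -3.398 1.668
vertex -1.879 -2.768 2.886
endloop
endfacet
facet normal -0.967 -0.136 -0.217
outer loop
vertex -1.879 -2.768 2.886
vertex -1.517 -3.398 1.668
vertex -1.729 -3.613 2.746
endloop
endfacet
facet normal -0.188 -0.193 0.963
outer loop
vertex -1.879 -2.768 2.886
vertex -1.729 -3.613 2.746
vertex -1.076 -3.088 2.979
endloop
endfacet
facet normal 0.189 0.192 -0.963
outer loop
vertex -1.517 -3.398 1.668
vertex -0.864 -2.872 1.901
vertex -0.714 -3.718 1.762
endloop
endfacet
facet normal -0.334 -0.910 -0.247
outer loop
vertex -1.517 -3.398 1.668
vertex -0.714 -3.718 1.762
vertex -1.729 -3.613 2.746
endloop
endfacet
facet normal -0.333 -0.910 -0.247
outer loop
vertex -1.729 -3.613 2.746
vertex -0.714 -3.718 1.762
vertex -0.925 -3.933 2.84
endloop
endfacet
facet normal -0.189 -0.192 0.963
outer loop
vertex -1.729 -3.613 2.746
vertex -0.925 -3.933 2.84
vertex -1.076 -3.088 2.979
endloop
endfacet
facet normal 0.188 0.192 -0.963
outer loop
vertex -0.714 -3.718 1.762
vertex -0.864 -2.872 1.901
vertex -0.061 -3.192 1.994
endloop
endfacet
facet normal 0.634 -0.773 -0.030
outer loop
vertex -0.714 -3.718 1.762
vertex -0.061 -3.192 1.994
vertex -0.925 -3.933 2.84
endloop
endfacet
facet normal 0.633 -0.774 -0.031
outer loop
vertex -0.925 -3.933 2.84
vertex -0.061 -3.192 1.994
vertex -0.272 -3.408 3.073
endloop
endfacet
facet normal -0.189 -0.192 0.963
outer loop
vertex -0.925 -3.933 2.84
vertex -0.272 -3.408 3.073
vertex -1.076 -3.088 2.979
endloop
endfacet

endsolid


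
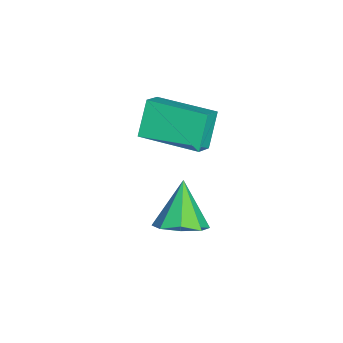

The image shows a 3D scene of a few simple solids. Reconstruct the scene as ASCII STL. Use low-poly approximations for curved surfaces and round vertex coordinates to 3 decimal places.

solid 
facet normal -0.553 0.181 0.813
outer loop
vertex -2.593 -0.3 -0.907
vertex -1.839 1.538 -0.804
vertex -3.217 -0.017 -1.394
endloop
endfacet
facet normal -0.379 -0.924 -0.052
outer loop
vertex -2.481 -0.258 -2.476
vertex -2.593 -0.3 -0.907
vertex -3.217 -0.017 -1.394
endloop
endfacet
facet normal -0.553 0.182 0.813
outer loop
vertex -3.217 -0.017 -1.394
vertex -1.839 1.538 -0.804
vertex -2.462 1.821 -1.291
endloop
endfacet
facet normal -0.742 0.337 -0.580
outer loop
vertex -2.462 1.821 -1.291
vertex -2.481 -0.258 -2.476
vertex -3.217 -0.017 -1.394
endloop
endfacet
facet normal 0.742 -0.337 0.580
outer loop
vertex -2.593 -0.3 -0.907
vertex -1.103 1.297 -1.886
vertex -1.839 1.538 -0.804
endloop
endfacet
facet normal -0.379 -0.924 -0.052
outer loop
vertex -1.858 -0.541 -1.989
vertex -2.593 -0.3 -0.907
vertex -2.481 -0.258 -2.476
endloop
endfacet
facet normal 0.742 -0.337 0.579
outer loop
vertex -1.858 -0.541 -1.989
vertex -1.103 1.297 -1.886
vertex -2.593 -0.3 -0.907
endloop
endfacet
facet normal 0.379 0.924 0.052
outer loop
vertex -1.839 1.538 -0.804
vertex -1.103 1.297 -1.886
vertex -2.462 1.821 -1.291
endloop
endfacet
facet normal -0.742 0.337 -0.579
outer loop
vertex -1.727 1.58 -2.373
vertex -2.481 -0.258 -2.476
vertex -2.462 1.821 -1.291
endloop
endfacet
facet normal 0.379 0.924 0.052
outer loop
vertex -2.462 1.821 -1.291
vertex -1.103 1.297 -1.886
vertex -1.727 1.58 -2.373
endloop
endfacet
facet normal 0.553 -0.181 -0.813
outer loop
vertex -1.727 1.58 -2.373
vertex -1.858 -0.541 -1.989
vertex -2.481 -0.258 -2.476
endloop
endfacet
facet normal 0.553 -0.181 -0.813
outer loop
vertex -1.103 1.297 -1.886
vertex -1.858 -0.541 -1.989
vertex -1.727 1.58 -2.373
endloop
endfacet
facet normal 0.643 -0.027 -0.765
outer loop
vertex 1.708 0.86 -2.7
vertex 1.065 0.839 -3.24
vertex 1.519 1.448 -2.88
endloop
endfacet
facet normal 0.348 0.375 0.859
outer loop
vertex 1.708 0.86 -2.7
vertex 1.519 1.448 -2.88
vertex 0.055 0.881 -2.04
endloop
endfacet
facet normal 0.643 -0.027 -0.765
outer loop
vertex 1.519 1.448 -2.88
vertex 1.065 0.839 -3.24
vertex 1.064 1.678 -3.271
endloop
endfacet
facet normal -0.025 0.848 0.529
outer loop
vertex 1.519 1.448 -2.88
vertex 1.064 1.678 -3.271
vertex 0.055 0.881 -2.04
endloop
endfacet
facet normal 0.644 -0.027 -0.765
outer loop
vertex 1.064 1.678 -3.271
vertex 1.065 0.839 -3.24
vertex 0.61 1.418 -3.644
endloop
endfacet
facet normal -0.549 0.831 0.088
outer loop
vertex 1.064 1.678 -3.271
vertex 0.61 1.418 -3.644
vertex 0.055 0.881 -2.04
endloop
endfacet
facet normal 0.645 -0.026 -0.764
outer loop
vertex 0.61 1.418 -3.644
vertex 1.065 0.839 -3.24
vertex 0.423 0.818 -3.781
endloop
endfacet
facet normal -0.920 0.334 -0.206
outer loop
vertex 0.61 1.418 -3.644
vertex 0.423 0.818 -3.781
vertex 0.055 0.881 -2.04
endloop
endfacet
facet normal 0.645 -0.027 -0.764
outer loop
vertex 0.423 0.818 -3.781
vertex 1.065 0.839 -3.24
vertex 0.612 0.23 -3.601
endloop
endfacet
facet normal -0.919 -0.351 -0.181
outer loop
vertex 0.423 0.818 -3.781
vertex 0.612 0.23 -3.601
vertex 0.055 0.881 -2.04
endloop
endfacet
facet normal 0.645 -0.027 -0.764
outer loop
vertex 0.612 0.23 -3.601
vertex 1.065 0.839 -3.24
vertex 1.067 -0.0 -3.209
endloop
endfacet
facet normal -0.546 -0.825 0.149
outer loop
vertex 0.612 0.23 -3.601
vertex 1.067 -0.0 -3.209
vertex 0.055 0.881 -2.04
endloop
endfacet
facet normal 0.644 -0.027 -0.765
outer loop
vertex 1.067 -0.0 -3.209
vertex 1.065 0.839 -3.24
vertex 1.521 0.26 -2.836
endloop
endfacet
facet normal -0.022 -0.807 0.590
outer loop
vertex 1.067 -0.0 -3.209
vertex 1.521 0.26 -2.836
vertex 0.055 0.881 -2.04
endloop
endfacet
facet normal 0.643 -0.027 -0.765
outer loop
vertex 1.521 0.26 -2.836
vertex 1.065 0.839 -3.24
vertex 1.708 0.86 -2.7
endloop
endfacet
facet normal 0.349 -0.309 0.885
outer loop
vertex 1.521 0.26 -2.836
vertex 1.708 0.86 -2.7
vertex 0.055 0.881 -2.04
endloop
endfacet

endsolid


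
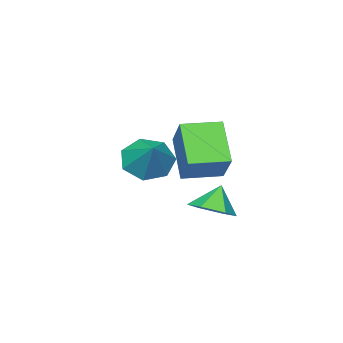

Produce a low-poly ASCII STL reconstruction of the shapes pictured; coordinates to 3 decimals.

solid 
facet normal -0.476 -0.609 -0.635
outer loop
vertex -1.053 -1.362 -3.61
vertex -1.612 -1.663 -2.902
vertex -1.75 -0.935 -3.497
endloop
endfacet
facet normal 0.447 0.823 -0.352
outer loop
vertex -1.053 -1.362 -3.61
vertex -1.75 -0.935 -3.497
vertex -0.888 -0.737 -1.938
endloop
endfacet
facet normal -0.476 -0.609 -0.635
outer loop
vertex -1.75 -0.935 -3.497
vertex -1.612 -1.663 -2.902
vertex -2.342 -1.056 -2.937
endloop
endfacet
facet normal -0.208 0.978 -0.009
outer loop
vertex -1.75 -0.935 -3.497
vertex -2.342 -1.056 -2.937
vertex -0.888 -0.737 -1.938
endloop
endfacet
facet normal -0.476 -0.609 -0.634
outer loop
vertex -2.342 -1.056 -2.937
vertex -1.612 -1.663 -2.902
vertex -2.384 -1.634 -2.35
endloop
endfacet
facet normal -0.531 0.622 0.575
outer loop
vertex -2.342 -1.056 -2.937
vertex -2.384 -1.634 -2.35
vertex -0.888 -0.737 -1.938
endloop
endfacet
facet normal -0.476 -0.609 -0.634
outer loop
vertex -2.384 -1.634 -2.35
vertex -1.612 -1.663 -2.902
vertex -1.845 -2.234 -2.179
endloop
endfacet
facet normal -0.278 0.023 0.960
outer loop
vertex -2.384 -1.634 -2.35
vertex -1.845 -2.234 -2.179
vertex -0.888 -0.737 -1.938
endloop
endfacet
facet normal -0.476 -0.609 -0.634
outer loop
vertex -1.845 -2.234 -2.179
vertex -1.612 -1.663 -2.902
vertex -1.13 -2.403 -2.553
endloop
endfacet
facet normal 0.361 -0.369 0.857
outer loop
vertex -1.845 -2.234 -2.179
vertex -1.13 -2.403 -2.553
vertex -0.888 -0.737 -1.938
endloop
endfacet
facet normal -0.476 -0.609 -0.635
outer loop
vertex -1.13 -2.403 -2.553
vertex -1.612 -1.663 -2.902
vertex -0.777 -2.016 -3.189
endloop
endfacet
facet normal 0.903 -0.258 0.344
outer loop
vertex -1.13 -2.403 -2.553
vertex -0.777 -2.016 -3.189
vertex -0.888 -0.737 -1.938
endloop
endfacet
facet normal -0.476 -0.609 -0.635
outer loop
vertex -0.777 -2.016 -3.189
vertex -1.612 -1.663 -2.902
vertex -1.053 -1.362 -3.61
endloop
endfacet
facet normal 0.942 0.272 -0.195
outer loop
vertex -0.777 -2.016 -3.189
vertex -1.053 -1.362 -3.61
vertex -0.888 -0.737 -1.938
endloop
endfacet
facet normal 0.506 0.065 -0.860
outer loop
vertex -1.104 0.523 -4.175
vertex -1.577 1.165 -4.405
vertex -0.875 1.297 -3.982
endloop
endfacet
facet normal 0.401 -0.332 0.854
outer loop
vertex -1.104 0.523 -4.175
vertex -0.875 1.297 -3.982
vertex -2.123 1.095 -3.475
endloop
endfacet
facet normal 0.506 0.066 -0.860
outer loop
vertex -0.875 1.297 -3.982
vertex -1.577 1.165 -4.405
vertex -1.348 1.939 -4.211
endloop
endfacet
facet normal 0.259 0.488 0.833
outer loop
vertex -0.875 1.297 -3.982
vertex -1.348 1.939 -4.211
vertex -2.123 1.095 -3.475
endloop
endfacet
facet normal 0.506 0.066 -0.860
outer loop
vertex -1.348 1.939 -4.211
vertex -1.577 1.165 -4.405
vertex -2.05 1.807 -4.634
endloop
endfacet
facet normal -0.422 0.784 0.455
outer loop
vertex -1.348 1.939 -4.211
vertex -2.05 1.807 -4.634
vertex -2.123 1.095 -3.475
endloop
endfacet
facet normal 0.505 0.065 -0.861
outer loop
vertex -2.05 1.807 -4.634
vertex -1.577 1.165 -4.405
vertex -2.279 1.033 -4.827
endloop
endfacet
facet normal -0.961 0.260 0.099
outer loop
vertex -2.05 1.807 -4.634
vertex -2.279 1.033 -4.827
vertex -2.123 1.095 -3.475
endloop
endfacet
facet normal 0.505 0.065 -0.861
outer loop
vertex -2.279 1.033 -4.827
vertex -1.577 1.165 -4.405
vertex -1.806 0.391 -4.598
endloop
endfacet
facet normal -0.819 -0.561 0.120
outer loop
vertex -2.279 1.033 -4.827
vertex -1.806 0.391 -4.598
vertex -2.123 1.095 -3.475
endloop
endfacet
facet normal 0.506 0.065 -0.860
outer loop
vertex -1.806 0.391 -4.598
vertex -1.577 1.165 -4.405
vertex -1.104 0.523 -4.175
endloop
endfacet
facet normal -0.139 -0.856 0.498
outer loop
vertex -1.806 0.391 -4.598
vertex -1.104 0.523 -4.175
vertex -2.123 1.095 -3.475
endloop
endfacet
facet normal -0.807 0.590 0.000
outer loop
vertex -1.793 1.085 -1.23
vertex -1.149 1.965 -0.157
vertex -1.077 2.064 -2.463
endloop
endfacet
facet normal -0.421 -0.575 -0.701
outer loop
vertex 0.029 1.255 -2.463
vertex -1.793 1.085 -1.23
vertex -1.077 2.064 -2.463
endloop
endfacet
facet normal -0.807 0.591 0.000
outer loop
vertex -1.077 2.064 -2.463
vertex -1.149 1.965 -0.157
vertex -0.432 2.944 -1.39
endloop
endfacet
facet normal 0.414 0.566 -0.713
outer loop
vertex -0.432 2.944 -1.39
vertex 0.029 1.255 -2.463
vertex -1.077 2.064 -2.463
endloop
endfacet
facet normal -0.414 -0.566 0.713
outer loop
vertex -1.793 1.085 -1.23
vertex -0.043 1.156 -0.157
vertex -1.149 1.965 -0.157
endloop
endfacet
facet normal -0.421 -0.575 -0.701
outer loop
vertex -0.688 0.276 -1.23
vertex -1.793 1.085 -1.23
vertex 0.029 1.255 -2.463
endloop
endfacet
facet normal -0.414 -0.566 0.713
outer loop
vertex -0.688 0.276 -1.23
vertex -0.043 1.156 -0.157
vertex -1.793 1.085 -1.23
endloop
endfacet
facet normal 0.421 0.575 0.701
outer loop
vertex -1.149 1.965 -0.157
vertex -0.043 1.156 -0.157
vertex -0.432 2.944 -1.39
endloop
endfacet
facet normal 0.414 0.566 -0.713
outer loop
vertex 0.673 2.135 -1.39
vertex 0.029 1.255 -2.463
vertex -0.432 2.944 -1.39
endloop
endfacet
facet normal 0.421 0.575 0.701
outer loop
vertex -0.432 2.944 -1.39
vertex -0.043 1.156 -0.157
vertex 0.673 2.135 -1.39
endloop
endfacet
facet normal 0.807 -0.591 0.000
outer loop
vertex 0.673 2.135 -1.39
vertex -0.688 0.276 -1.23
vertex 0.029 1.255 -2.463
endloop
endfacet
facet normal 0.807 -0.591 -0.001
outer loop
vertex -0.043 1.156 -0.157
vertex -0.688 0.276 -1.23
vertex 0.673 2.135 -1.39
endloop
endfacet

endsolid


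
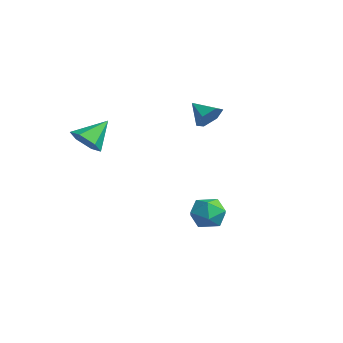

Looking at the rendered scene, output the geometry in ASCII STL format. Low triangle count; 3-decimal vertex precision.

solid 
facet normal 0.787 0.304 -0.537
outer loop
vertex -2.198 2.672 3.602
vertex -2.7 3.397 3.277
vertex -2.197 3.49 4.066
endloop
endfacet
facet normal 0.167 -0.487 0.858
outer loop
vertex -2.198 2.672 3.602
vertex -2.197 3.49 4.066
vertex -3.88 2.943 4.083
endloop
endfacet
facet normal 0.787 0.303 -0.537
outer loop
vertex -2.197 3.49 4.066
vertex -2.7 3.397 3.277
vertex -2.698 4.215 3.741
endloop
endfacet
facet normal -0.103 0.347 0.932
outer loop
vertex -2.197 3.49 4.066
vertex -2.698 4.215 3.741
vertex -3.88 2.943 4.083
endloop
endfacet
facet normal 0.787 0.303 -0.537
outer loop
vertex -2.698 4.215 3.741
vertex -2.7 3.397 3.277
vertex -3.201 4.123 2.952
endloop
endfacet
facet normal -0.645 0.689 0.331
outer loop
vertex -2.698 4.215 3.741
vertex -3.201 4.123 2.952
vertex -3.88 2.943 4.083
endloop
endfacet
facet normal 0.787 0.303 -0.537
outer loop
vertex -3.201 4.123 2.952
vertex -2.7 3.397 3.277
vertex -3.203 3.305 2.488
endloop
endfacet
facet normal -0.918 0.198 -0.345
outer loop
vertex -3.201 4.123 2.952
vertex -3.203 3.305 2.488
vertex -3.88 2.943 4.083
endloop
endfacet
facet normal 0.787 0.304 -0.537
outer loop
vertex -3.203 3.305 2.488
vertex -2.7 3.397 3.277
vertex -2.701 2.58 2.813
endloop
endfacet
facet normal -0.648 -0.636 -0.419
outer loop
vertex -3.203 3.305 2.488
vertex -2.701 2.58 2.813
vertex -3.88 2.943 4.083
endloop
endfacet
facet normal 0.787 0.304 -0.537
outer loop
vertex -2.701 2.58 2.813
vertex -2.7 3.397 3.277
vertex -2.198 2.672 3.602
endloop
endfacet
facet normal -0.106 -0.978 0.181
outer loop
vertex -2.701 2.58 2.813
vertex -2.198 2.672 3.602
vertex -3.88 2.943 4.083
endloop
endfacet
facet normal -0.194 0.039 0.980
outer loop
vertex 3.1 0.642 -0.201
vertex 2.608 -0.332 -0.26
vertex 3.68 -0.273 -0.05
endloop
endfacet
facet normal 0.405 0.393 0.825
outer loop
vertex 3.1 0.642 -0.201
vertex 3.68 -0.273 -0.05
vertex 4.096 0.545 -0.644
endloop
endfacet
facet normal 0.245 0.903 0.353
outer loop
vertex 3.1 0.642 -0.201
vertex 4.096 0.545 -0.644
vertex 3.281 0.992 -1.221
endloop
endfacet
facet normal -0.455 0.864 0.216
outer loop
vertex 3.1 0.642 -0.201
vertex 3.281 0.992 -1.221
vertex 2.362 0.449 -0.984
endloop
endfacet
facet normal -0.726 0.330 0.603
outer loop
vertex 3.1 0.642 -0.201
vertex 2.362 0.449 -0.984
vertex 2.608 -0.332 -0.26
endloop
endfacet
facet normal 0.856 -0.063 0.512
outer loop
vertex 4.096 0.545 -0.644
vertex 3.68 -0.273 -0.05
vertex 4.218 -0.489 -0.976
endloop
endfacet
facet normal -0.115 -0.636 0.763
outer loop
vertex 3.68 -0.273 -0.05
vertex 2.608 -0.332 -0.26
vertex 3.299 -1.032 -0.739
endloop
endfacet
facet normal -0.974 -0.164 0.154
outer loop
vertex 2.608 -0.332 -0.26
vertex 2.362 0.449 -0.984
vertex 2.484 -0.585 -1.316
endloop
endfacet
facet normal -0.535 0.699 -0.474
outer loop
vertex 2.362 0.449 -0.984
vertex 3.281 0.992 -1.221
vertex 2.9 0.233 -1.91
endloop
endfacet
facet normal 0.597 0.762 -0.253
outer loop
vertex 3.281 0.992 -1.221
vertex 4.096 0.545 -0.644
vertex 3.972 0.292 -1.7
endloop
endfacet
facet normal 0.455 -0.864 -0.216
outer loop
vertex 3.48 -0.682 -1.759
vertex 4.218 -0.489 -0.976
vertex 3.299 -1.032 -0.739
endloop
endfacet
facet normal -0.245 -0.903 -0.353
outer loop
vertex 3.48 -0.682 -1.759
vertex 3.299 -1.032 -0.739
vertex 2.484 -0.585 -1.316
endloop
endfacet
facet normal -0.405 -0.393 -0.825
outer loop
vertex 3.48 -0.682 -1.759
vertex 2.484 -0.585 -1.316
vertex 2.9 0.233 -1.91
endloop
endfacet
facet normal 0.194 -0.039 -0.980
outer loop
vertex 3.48 -0.682 -1.759
vertex 2.9 0.233 -1.91
vertex 3.972 0.292 -1.7
endloop
endfacet
facet normal 0.726 -0.330 -0.603
outer loop
vertex 3.48 -0.682 -1.759
vertex 3.972 0.292 -1.7
vertex 4.218 -0.489 -0.976
endloop
endfacet
facet normal 0.535 -0.699 0.474
outer loop
vertex 3.299 -1.032 -0.739
vertex 4.218 -0.489 -0.976
vertex 3.68 -0.273 -0.05
endloop
endfacet
facet normal -0.597 -0.762 0.253
outer loop
vertex 2.484 -0.585 -1.316
vertex 3.299 -1.032 -0.739
vertex 2.608 -0.332 -0.26
endloop
endfacet
facet normal -0.856 0.063 -0.512
outer loop
vertex 2.9 0.233 -1.91
vertex 2.484 -0.585 -1.316
vertex 2.362 0.449 -0.984
endloop
endfacet
facet normal 0.115 0.636 -0.763
outer loop
vertex 3.972 0.292 -1.7
vertex 2.9 0.233 -1.91
vertex 3.281 0.992 -1.221
endloop
endfacet
facet normal 0.974 0.164 -0.154
outer loop
vertex 4.218 -0.489 -0.976
vertex 3.972 0.292 -1.7
vertex 4.096 0.545 -0.644
endloop
endfacet
facet normal 0.122 -0.758 -0.640
outer loop
vertex -2.394 -3.58 2.568
vertex -3.435 -3.641 2.442
vertex -2.865 -3.02 1.815
endloop
endfacet
facet normal 0.746 0.665 0.028
outer loop
vertex -2.394 -3.58 2.568
vertex -2.865 -3.02 1.815
vertex -3.665 -2.199 3.658
endloop
endfacet
facet normal 0.122 -0.758 -0.640
outer loop
vertex -2.865 -3.02 1.815
vertex -3.435 -3.641 2.442
vertex -3.906 -3.081 1.689
endloop
endfacet
facet normal -0.004 0.913 -0.408
outer loop
vertex -2.865 -3.02 1.815
vertex -3.906 -3.081 1.689
vertex -3.665 -2.199 3.658
endloop
endfacet
facet normal 0.121 -0.759 -0.640
outer loop
vertex -3.906 -3.081 1.689
vertex -3.435 -3.641 2.442
vertex -4.475 -3.701 2.316
endloop
endfacet
facet normal -0.802 0.575 -0.159
outer loop
vertex -3.906 -3.081 1.689
vertex -4.475 -3.701 2.316
vertex -3.665 -2.199 3.658
endloop
endfacet
facet normal 0.121 -0.759 -0.640
outer loop
vertex -4.475 -3.701 2.316
vertex -3.435 -3.641 2.442
vertex -4.004 -4.261 3.069
endloop
endfacet
facet normal -0.851 -0.010 0.525
outer loop
vertex -4.475 -3.701 2.316
vertex -4.004 -4.261 3.069
vertex -3.665 -2.199 3.658
endloop
endfacet
facet normal 0.121 -0.759 -0.640
outer loop
vertex -4.004 -4.261 3.069
vertex -3.435 -3.641 2.442
vertex -2.963 -4.201 3.195
endloop
endfacet
facet normal -0.101 -0.258 0.961
outer loop
vertex -4.004 -4.261 3.069
vertex -2.963 -4.201 3.195
vertex -3.665 -2.199 3.658
endloop
endfacet
facet normal 0.122 -0.758 -0.640
outer loop
vertex -2.963 -4.201 3.195
vertex -3.435 -3.641 2.442
vertex -2.394 -3.58 2.568
endloop
endfacet
facet normal 0.698 0.080 0.712
outer loop
vertex -2.963 -4.201 3.195
vertex -2.394 -3.58 2.568
vertex -3.665 -2.199 3.658
endloop
endfacet

endsolid


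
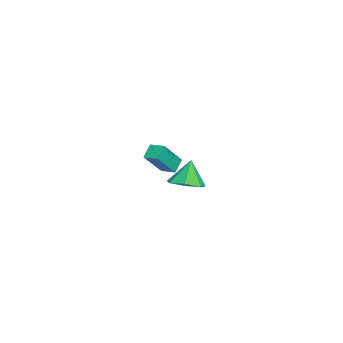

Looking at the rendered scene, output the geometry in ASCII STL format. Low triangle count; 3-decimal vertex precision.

solid 
facet normal 0.242 -0.160 -0.957
outer loop
vertex -3.195 -1.075 -4.078
vertex -3.76 -0.213 -4.365
vertex -2.727 -0.274 -4.094
endloop
endfacet
facet normal 0.596 -0.334 0.730
outer loop
vertex -3.195 -1.075 -4.078
vertex -2.727 -0.274 -4.094
vertex -4.16 0.053 -2.775
endloop
endfacet
facet normal 0.242 -0.160 -0.957
outer loop
vertex -2.727 -0.274 -4.094
vertex -3.76 -0.213 -4.365
vertex -3.036 0.573 -4.314
endloop
endfacet
facet normal 0.667 0.406 0.625
outer loop
vertex -2.727 -0.274 -4.094
vertex -3.036 0.573 -4.314
vertex -4.16 0.053 -2.775
endloop
endfacet
facet normal 0.241 -0.160 -0.957
outer loop
vertex -3.036 0.573 -4.314
vertex -3.76 -0.213 -4.365
vertex -3.891 0.829 -4.572
endloop
endfacet
facet normal 0.146 0.900 0.411
outer loop
vertex -3.036 0.573 -4.314
vertex -3.891 0.829 -4.572
vertex -4.16 0.053 -2.775
endloop
endfacet
facet normal 0.240 -0.160 -0.958
outer loop
vertex -3.891 0.829 -4.572
vertex -3.76 -0.213 -4.365
vertex -4.647 0.3 -4.673
endloop
endfacet
facet normal -0.577 0.777 0.249
outer loop
vertex -3.891 0.829 -4.572
vertex -4.647 0.3 -4.673
vertex -4.16 0.053 -2.775
endloop
endfacet
facet normal 0.240 -0.159 -0.958
outer loop
vertex -4.647 0.3 -4.673
vertex -3.76 -0.213 -4.365
vertex -4.735 -0.615 -4.543
endloop
endfacet
facet normal -0.956 0.129 0.262
outer loop
vertex -4.647 0.3 -4.673
vertex -4.735 -0.615 -4.543
vertex -4.16 0.053 -2.775
endloop
endfacet
facet normal 0.241 -0.160 -0.957
outer loop
vertex -4.735 -0.615 -4.543
vertex -3.76 -0.213 -4.365
vertex -4.089 -1.227 -4.278
endloop
endfacet
facet normal -0.706 -0.555 0.439
outer loop
vertex -4.735 -0.615 -4.543
vertex -4.089 -1.227 -4.278
vertex -4.16 0.053 -2.775
endloop
endfacet
facet normal 0.241 -0.160 -0.957
outer loop
vertex -4.089 -1.227 -4.278
vertex -3.76 -0.213 -4.365
vertex -3.195 -1.075 -4.078
endloop
endfacet
facet normal -0.015 -0.762 0.648
outer loop
vertex -4.089 -1.227 -4.278
vertex -3.195 -1.075 -4.078
vertex -4.16 0.053 -2.775
endloop
endfacet
facet normal -0.551 -0.830 -0.087
outer loop
vertex 2.762 -1.881 0.878
vertex 1.725 -1.056 -0.427
vertex 3.327 -2.189 0.234
endloop
endfacet
facet normal 0.558 -0.443 0.702
outer loop
vertex 3.795 -1.484 0.307
vertex 2.762 -1.881 0.878
vertex 3.327 -2.189 0.234
endloop
endfacet
facet normal -0.551 -0.830 -0.086
outer loop
vertex 3.327 -2.189 0.234
vertex 1.725 -1.056 -0.427
vertex 2.289 -1.364 -1.071
endloop
endfacet
facet normal 0.620 -0.339 -0.707
outer loop
vertex 2.289 -1.364 -1.071
vertex 3.795 -1.484 0.307
vertex 3.327 -2.189 0.234
endloop
endfacet
facet normal -0.621 0.339 0.707
outer loop
vertex 2.762 -1.881 0.878
vertex 2.193 -0.351 -0.354
vertex 1.725 -1.056 -0.427
endloop
endfacet
facet normal 0.558 -0.444 0.701
outer loop
vertex 3.231 -1.176 0.951
vertex 2.762 -1.881 0.878
vertex 3.795 -1.484 0.307
endloop
endfacet
facet normal -0.620 0.339 0.708
outer loop
vertex 3.231 -1.176 0.951
vertex 2.193 -0.351 -0.354
vertex 2.762 -1.881 0.878
endloop
endfacet
facet normal -0.558 0.443 -0.701
outer loop
vertex 1.725 -1.056 -0.427
vertex 2.193 -0.351 -0.354
vertex 2.289 -1.364 -1.071
endloop
endfacet
facet normal 0.620 -0.339 -0.707
outer loop
vertex 2.758 -0.659 -0.998
vertex 3.795 -1.484 0.307
vertex 2.289 -1.364 -1.071
endloop
endfacet
facet normal -0.558 0.444 -0.701
outer loop
vertex 2.289 -1.364 -1.071
vertex 2.193 -0.351 -0.354
vertex 2.758 -0.659 -0.998
endloop
endfacet
facet normal 0.552 0.830 0.086
outer loop
vertex 2.758 -0.659 -0.998
vertex 3.231 -1.176 0.951
vertex 3.795 -1.484 0.307
endloop
endfacet
facet normal 0.551 0.830 0.086
outer loop
vertex 2.193 -0.351 -0.354
vertex 3.231 -1.176 0.951
vertex 2.758 -0.659 -0.998
endloop
endfacet

endsolid


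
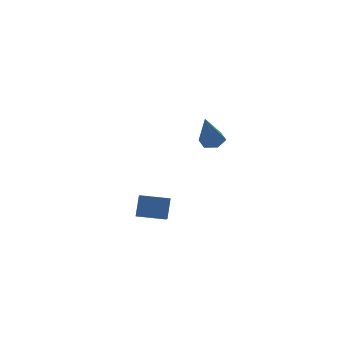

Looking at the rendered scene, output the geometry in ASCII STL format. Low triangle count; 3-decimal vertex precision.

solid 
facet normal -0.482 -0.688 0.542
outer loop
vertex 2.307 2.112 -2.366
vertex 1.257 2.908 -2.29
vertex 1.889 1.652 -3.322
endloop
endfacet
facet normal 0.796 -0.603 -0.058
outer loop
vertex 2.323 2.272 -3.81
vertex 2.307 2.112 -2.366
vertex 1.889 1.652 -3.322
endloop
endfacet
facet normal -0.482 -0.688 0.542
outer loop
vertex 1.889 1.652 -3.322
vertex 1.257 2.908 -2.29
vertex 0.839 2.448 -3.246
endloop
endfacet
facet normal -0.366 -0.403 -0.838
outer loop
vertex 0.839 2.448 -3.246
vertex 2.323 2.272 -3.81
vertex 1.889 1.652 -3.322
endloop
endfacet
facet normal 0.366 0.403 0.838
outer loop
vertex 2.307 2.112 -2.366
vertex 1.691 3.528 -2.778
vertex 1.257 2.908 -2.29
endloop
endfacet
facet normal 0.796 -0.603 -0.058
outer loop
vertex 2.741 2.732 -2.854
vertex 2.307 2.112 -2.366
vertex 2.323 2.272 -3.81
endloop
endfacet
facet normal 0.366 0.403 0.838
outer loop
vertex 2.741 2.732 -2.854
vertex 1.691 3.528 -2.778
vertex 2.307 2.112 -2.366
endloop
endfacet
facet normal -0.796 0.603 0.058
outer loop
vertex 1.257 2.908 -2.29
vertex 1.691 3.528 -2.778
vertex 0.839 2.448 -3.246
endloop
endfacet
facet normal -0.366 -0.403 -0.838
outer loop
vertex 1.273 3.068 -3.734
vertex 2.323 2.272 -3.81
vertex 0.839 2.448 -3.246
endloop
endfacet
facet normal -0.796 0.603 0.058
outer loop
vertex 0.839 2.448 -3.246
vertex 1.691 3.528 -2.778
vertex 1.273 3.068 -3.734
endloop
endfacet
facet normal 0.482 0.688 -0.542
outer loop
vertex 1.273 3.068 -3.734
vertex 2.741 2.732 -2.854
vertex 2.323 2.272 -3.81
endloop
endfacet
facet normal 0.482 0.688 -0.542
outer loop
vertex 1.691 3.528 -2.778
vertex 2.741 2.732 -2.854
vertex 1.273 3.068 -3.734
endloop
endfacet
facet normal 0.317 0.175 -0.932
outer loop
vertex 4.1 0.72 2.064
vertex 3.576 0.523 1.849
vertex 3.646 1.104 1.982
endloop
endfacet
facet normal 0.458 0.667 0.588
outer loop
vertex 4.1 0.72 2.064
vertex 3.646 1.104 1.982
vertex 3.024 0.217 3.471
endloop
endfacet
facet normal 0.316 0.175 -0.932
outer loop
vertex 3.646 1.104 1.982
vertex 3.576 0.523 1.849
vertex 3.121 0.906 1.767
endloop
endfacet
facet normal -0.445 0.839 0.314
outer loop
vertex 3.646 1.104 1.982
vertex 3.121 0.906 1.767
vertex 3.024 0.217 3.471
endloop
endfacet
facet normal 0.316 0.176 -0.932
outer loop
vertex 3.121 0.906 1.767
vertex 3.576 0.523 1.849
vertex 3.051 0.326 1.634
endloop
endfacet
facet normal -0.993 0.121 -0.007
outer loop
vertex 3.121 0.906 1.767
vertex 3.051 0.326 1.634
vertex 3.024 0.217 3.471
endloop
endfacet
facet normal 0.316 0.175 -0.932
outer loop
vertex 3.051 0.326 1.634
vertex 3.576 0.523 1.849
vertex 3.505 -0.058 1.716
endloop
endfacet
facet normal -0.639 -0.767 -0.055
outer loop
vertex 3.051 0.326 1.634
vertex 3.505 -0.058 1.716
vertex 3.024 0.217 3.471
endloop
endfacet
facet normal 0.316 0.175 -0.932
outer loop
vertex 3.505 -0.058 1.716
vertex 3.576 0.523 1.849
vertex 4.03 0.139 1.931
endloop
endfacet
facet normal 0.263 -0.940 0.219
outer loop
vertex 3.505 -0.058 1.716
vertex 4.03 0.139 1.931
vertex 3.024 0.217 3.471
endloop
endfacet
facet normal 0.317 0.175 -0.932
outer loop
vertex 4.03 0.139 1.931
vertex 3.576 0.523 1.849
vertex 4.1 0.72 2.064
endloop
endfacet
facet normal 0.811 -0.222 0.541
outer loop
vertex 4.03 0.139 1.931
vertex 4.1 0.72 2.064
vertex 3.024 0.217 3.471
endloop
endfacet

endsolid
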